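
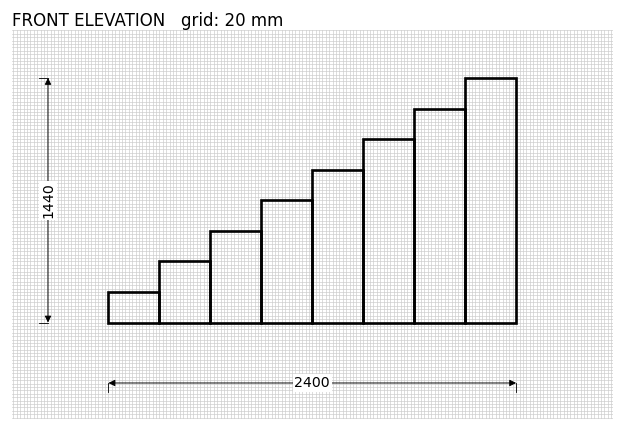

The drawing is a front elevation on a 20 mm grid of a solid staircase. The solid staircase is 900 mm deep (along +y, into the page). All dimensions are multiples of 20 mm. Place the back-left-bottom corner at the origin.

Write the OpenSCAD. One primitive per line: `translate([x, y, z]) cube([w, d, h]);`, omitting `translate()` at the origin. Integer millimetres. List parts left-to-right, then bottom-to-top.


cube([300, 900, 180]);
translate([300, 0, 0]) cube([300, 900, 360]);
translate([600, 0, 0]) cube([300, 900, 540]);
translate([900, 0, 0]) cube([300, 900, 720]);
translate([1200, 0, 0]) cube([300, 900, 900]);
translate([1500, 0, 0]) cube([300, 900, 1080]);
translate([1800, 0, 0]) cube([300, 900, 1260]);
translate([2100, 0, 0]) cube([300, 900, 1440]);


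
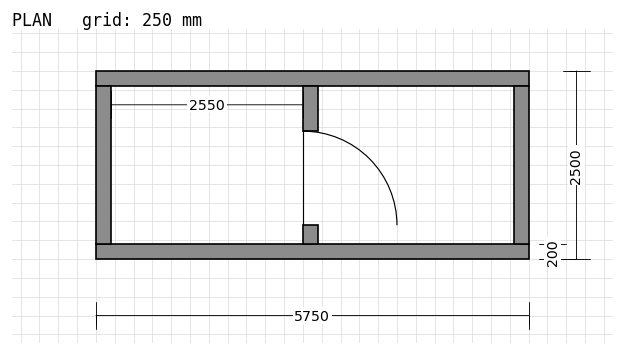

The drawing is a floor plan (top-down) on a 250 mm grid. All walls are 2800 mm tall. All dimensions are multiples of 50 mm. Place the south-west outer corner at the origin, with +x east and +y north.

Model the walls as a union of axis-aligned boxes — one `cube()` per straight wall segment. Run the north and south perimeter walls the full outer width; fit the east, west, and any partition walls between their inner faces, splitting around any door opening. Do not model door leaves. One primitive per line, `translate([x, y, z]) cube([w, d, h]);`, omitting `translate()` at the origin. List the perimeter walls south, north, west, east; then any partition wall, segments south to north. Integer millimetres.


cube([5750, 200, 2800]);
translate([0, 2300, 0]) cube([5750, 200, 2800]);
translate([0, 200, 0]) cube([200, 2100, 2800]);
translate([5550, 200, 0]) cube([200, 2100, 2800]);
translate([2750, 200, 0]) cube([200, 250, 2800]);
translate([2750, 1700, 0]) cube([200, 600, 2800]);


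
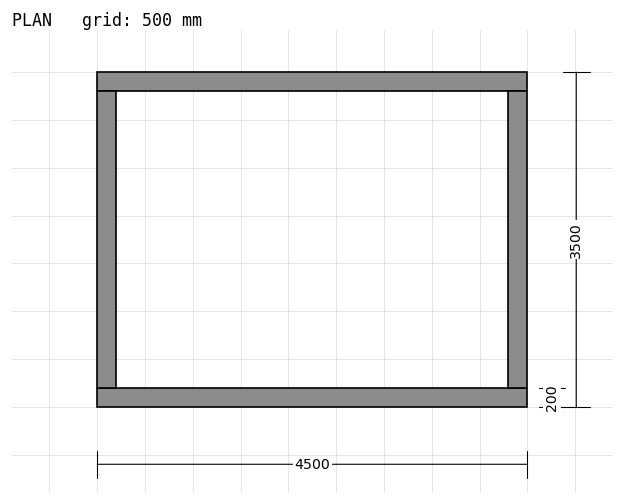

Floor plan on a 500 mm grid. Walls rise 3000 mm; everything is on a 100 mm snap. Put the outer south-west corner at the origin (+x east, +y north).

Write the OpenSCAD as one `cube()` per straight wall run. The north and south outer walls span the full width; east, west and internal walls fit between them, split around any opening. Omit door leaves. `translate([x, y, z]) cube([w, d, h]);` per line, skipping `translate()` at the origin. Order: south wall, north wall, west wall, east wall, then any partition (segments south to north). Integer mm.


cube([4500, 200, 3000]);
translate([0, 3300, 0]) cube([4500, 200, 3000]);
translate([0, 200, 0]) cube([200, 3100, 3000]);
translate([4300, 200, 0]) cube([200, 3100, 3000]);


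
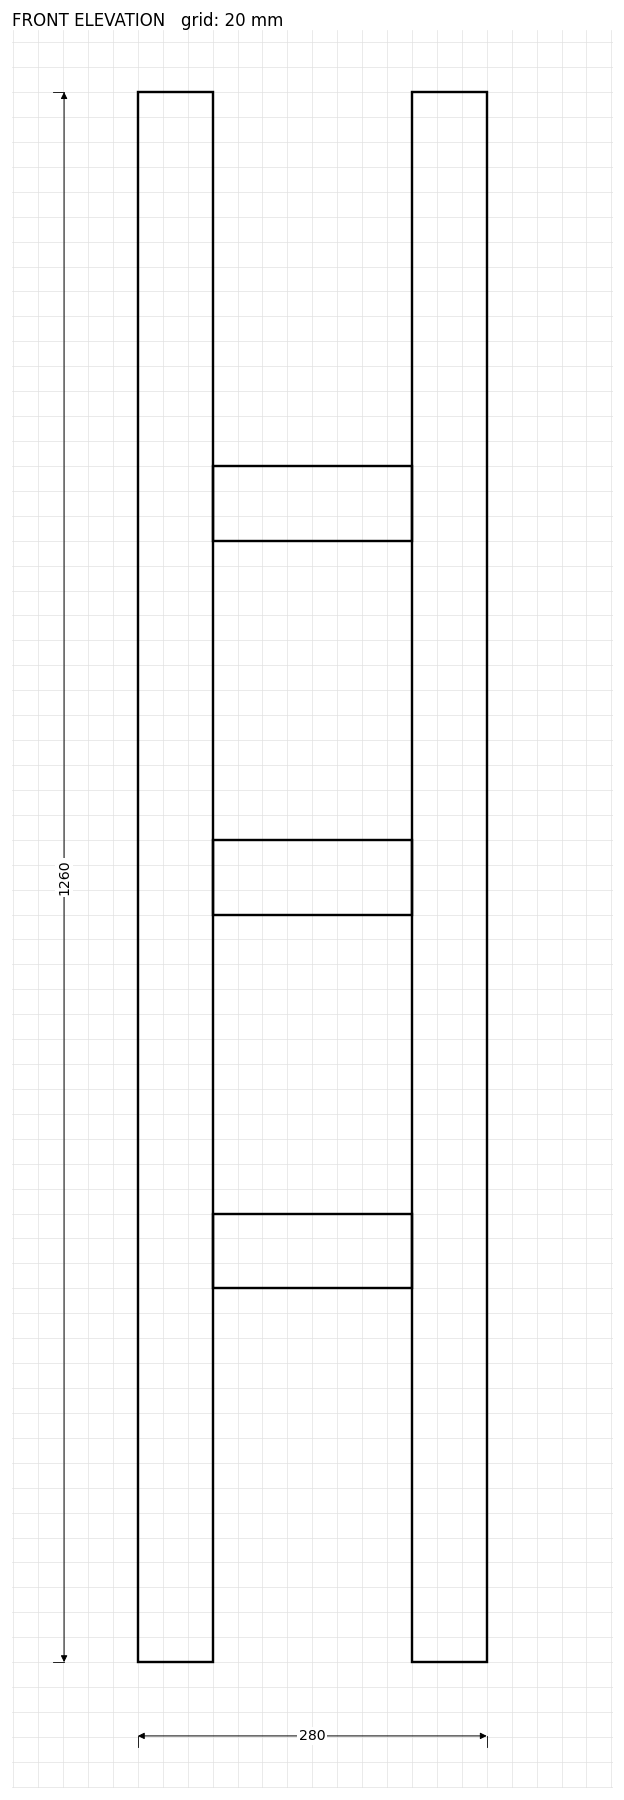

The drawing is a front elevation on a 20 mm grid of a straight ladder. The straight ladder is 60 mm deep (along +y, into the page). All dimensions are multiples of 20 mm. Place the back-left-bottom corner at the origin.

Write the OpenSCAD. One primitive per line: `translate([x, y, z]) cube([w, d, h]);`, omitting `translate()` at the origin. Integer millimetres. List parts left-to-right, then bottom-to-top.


cube([60, 60, 1260]);
translate([60, 0, 300]) cube([160, 60, 60]);
translate([60, 0, 600]) cube([160, 60, 60]);
translate([60, 0, 900]) cube([160, 60, 60]);
translate([220, 0, 0]) cube([60, 60, 1260]);


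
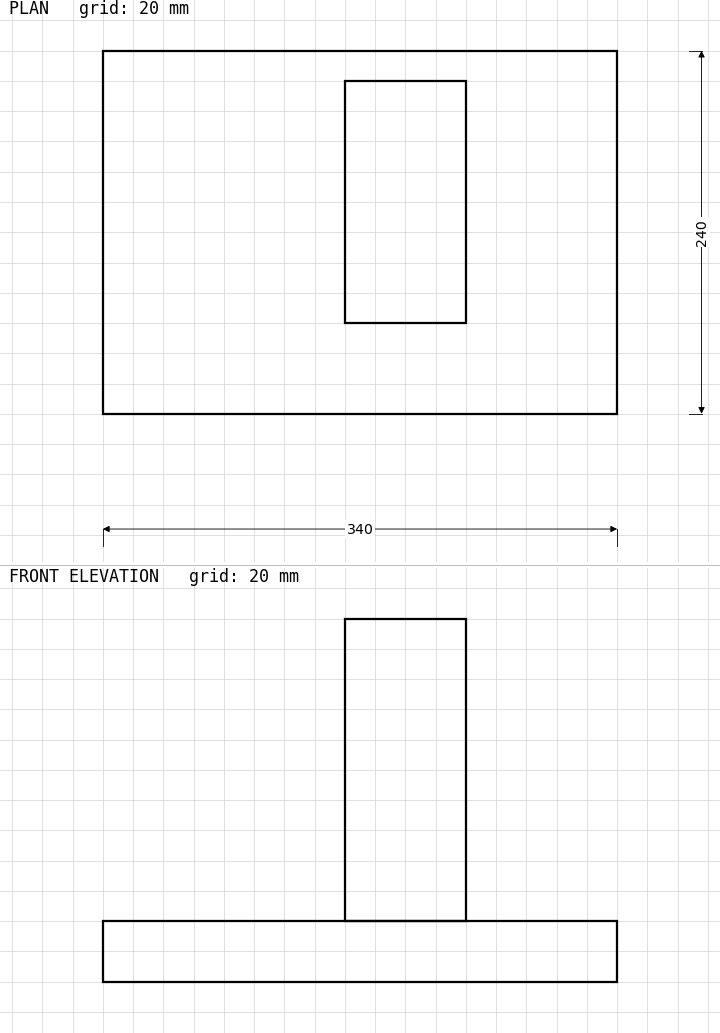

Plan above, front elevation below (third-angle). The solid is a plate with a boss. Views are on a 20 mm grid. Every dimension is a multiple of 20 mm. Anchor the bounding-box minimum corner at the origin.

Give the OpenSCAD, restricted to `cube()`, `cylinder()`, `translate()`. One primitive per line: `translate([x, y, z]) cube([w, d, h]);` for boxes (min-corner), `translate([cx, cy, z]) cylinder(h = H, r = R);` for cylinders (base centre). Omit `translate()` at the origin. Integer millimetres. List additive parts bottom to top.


cube([340, 240, 40]);
translate([160, 60, 40]) cube([80, 160, 200]);


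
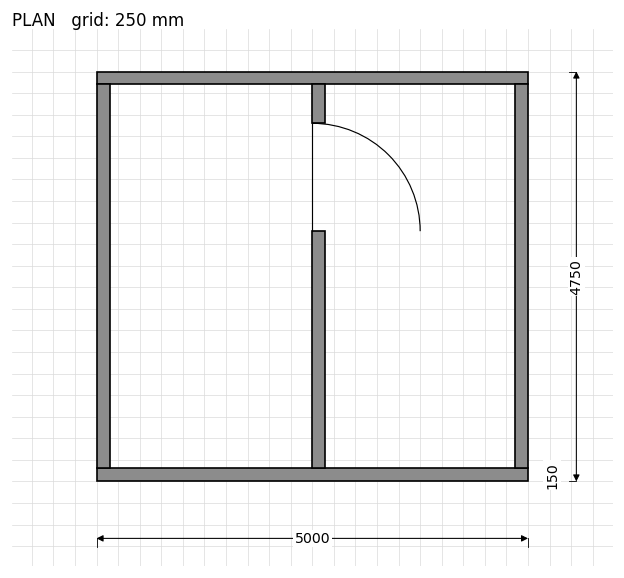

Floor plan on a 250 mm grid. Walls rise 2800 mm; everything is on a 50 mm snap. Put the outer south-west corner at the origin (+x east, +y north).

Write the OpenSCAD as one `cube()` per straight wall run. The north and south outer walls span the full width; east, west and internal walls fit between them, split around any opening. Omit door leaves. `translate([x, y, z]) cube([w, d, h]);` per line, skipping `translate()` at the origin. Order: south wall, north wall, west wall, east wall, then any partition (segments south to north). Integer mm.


cube([5000, 150, 2800]);
translate([0, 4600, 0]) cube([5000, 150, 2800]);
translate([0, 150, 0]) cube([150, 4450, 2800]);
translate([4850, 150, 0]) cube([150, 4450, 2800]);
translate([2500, 150, 0]) cube([150, 2750, 2800]);
translate([2500, 4150, 0]) cube([150, 450, 2800]);


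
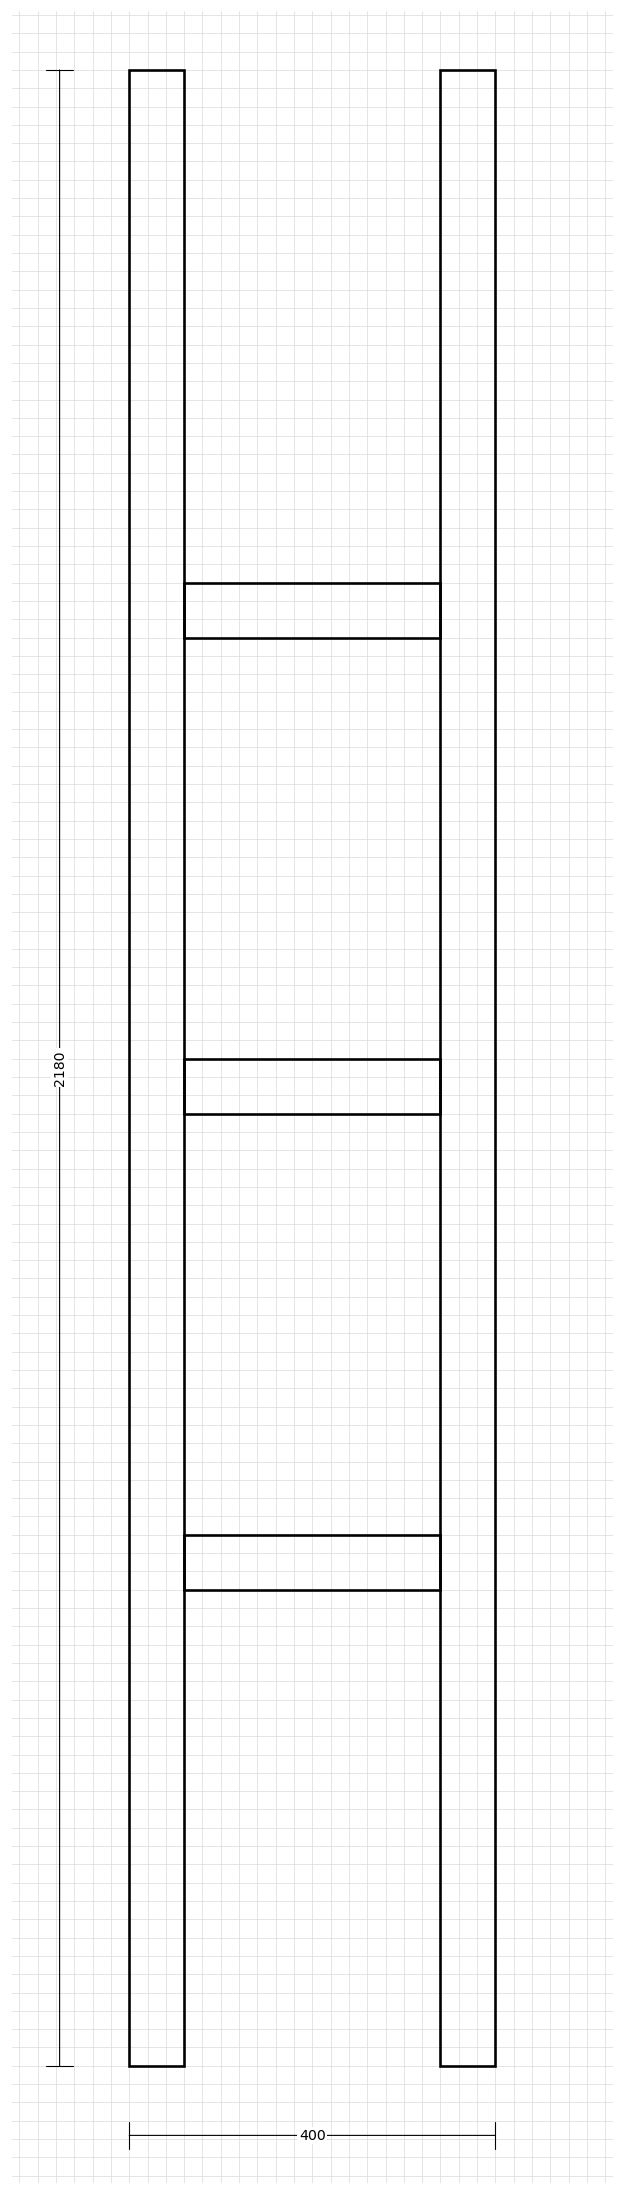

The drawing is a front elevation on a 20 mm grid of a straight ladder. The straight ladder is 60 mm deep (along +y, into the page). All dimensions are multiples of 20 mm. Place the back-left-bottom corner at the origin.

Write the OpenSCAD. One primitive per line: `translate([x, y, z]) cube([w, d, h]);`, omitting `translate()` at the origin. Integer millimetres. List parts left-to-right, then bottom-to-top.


cube([60, 60, 2180]);
translate([60, 0, 520]) cube([280, 60, 60]);
translate([60, 0, 1040]) cube([280, 60, 60]);
translate([60, 0, 1560]) cube([280, 60, 60]);
translate([340, 0, 0]) cube([60, 60, 2180]);


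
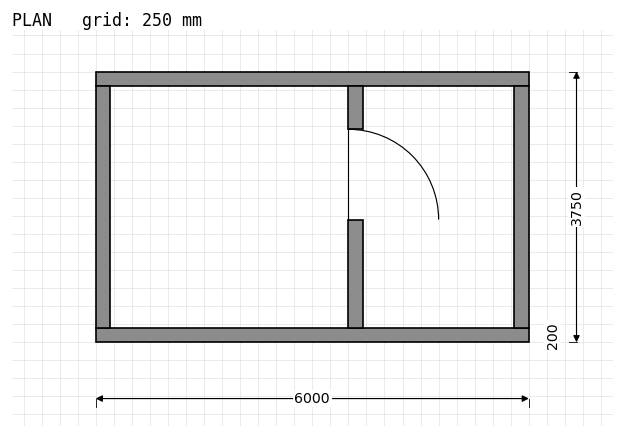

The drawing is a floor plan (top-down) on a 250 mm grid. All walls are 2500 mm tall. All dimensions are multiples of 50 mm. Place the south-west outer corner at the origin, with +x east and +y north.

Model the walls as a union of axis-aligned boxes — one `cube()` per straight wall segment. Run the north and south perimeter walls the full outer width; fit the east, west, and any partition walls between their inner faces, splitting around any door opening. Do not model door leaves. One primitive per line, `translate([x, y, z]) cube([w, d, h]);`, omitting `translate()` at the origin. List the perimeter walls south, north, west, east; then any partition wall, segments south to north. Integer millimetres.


cube([6000, 200, 2500]);
translate([0, 3550, 0]) cube([6000, 200, 2500]);
translate([0, 200, 0]) cube([200, 3350, 2500]);
translate([5800, 200, 0]) cube([200, 3350, 2500]);
translate([3500, 200, 0]) cube([200, 1500, 2500]);
translate([3500, 2950, 0]) cube([200, 600, 2500]);


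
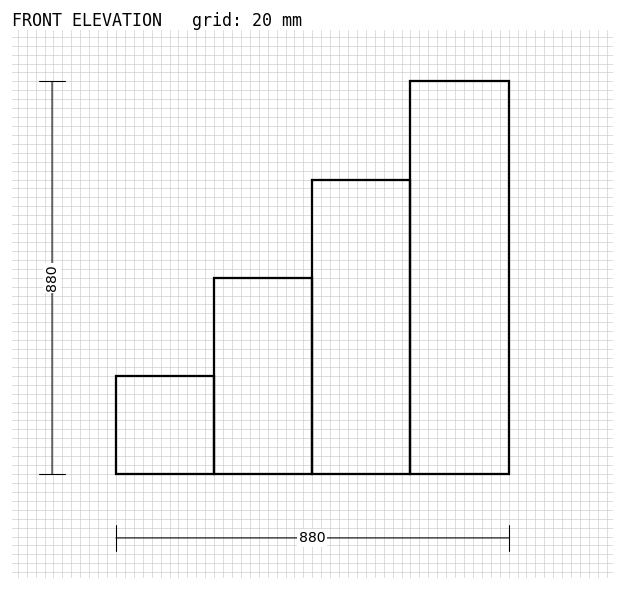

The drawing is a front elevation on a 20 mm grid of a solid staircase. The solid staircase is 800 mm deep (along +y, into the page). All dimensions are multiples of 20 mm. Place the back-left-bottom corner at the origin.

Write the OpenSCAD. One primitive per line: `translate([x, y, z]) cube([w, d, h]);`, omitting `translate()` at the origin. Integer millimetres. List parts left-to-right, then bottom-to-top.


cube([220, 800, 220]);
translate([220, 0, 0]) cube([220, 800, 440]);
translate([440, 0, 0]) cube([220, 800, 660]);
translate([660, 0, 0]) cube([220, 800, 880]);


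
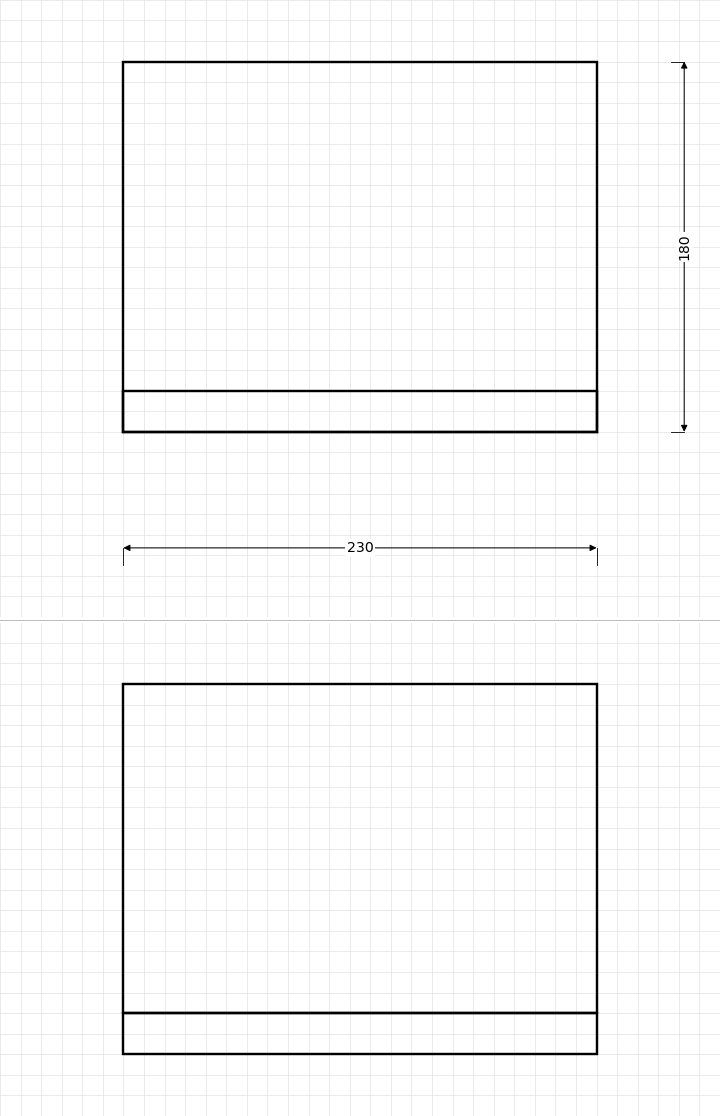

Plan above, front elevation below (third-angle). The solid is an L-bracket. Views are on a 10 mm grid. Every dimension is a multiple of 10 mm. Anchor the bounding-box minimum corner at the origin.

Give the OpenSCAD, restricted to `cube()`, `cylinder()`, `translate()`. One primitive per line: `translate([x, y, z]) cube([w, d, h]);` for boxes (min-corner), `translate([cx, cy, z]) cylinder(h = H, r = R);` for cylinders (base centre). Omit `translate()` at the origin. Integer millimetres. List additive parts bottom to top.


cube([230, 180, 20]);
translate([0, 0, 20]) cube([230, 20, 160]);


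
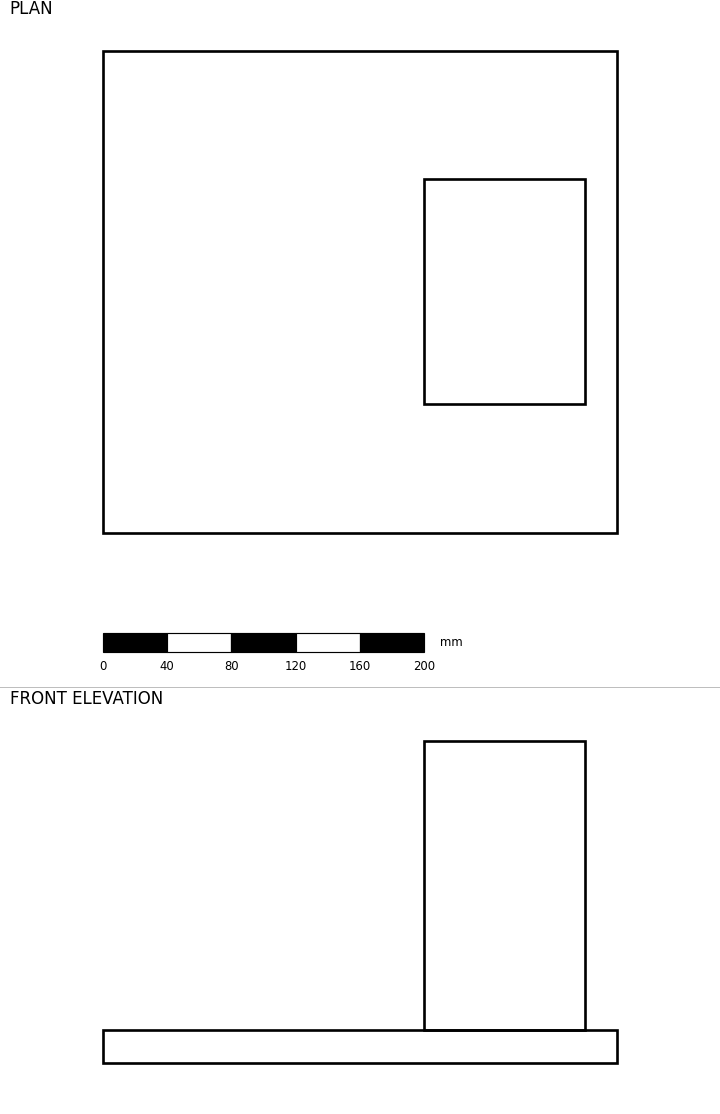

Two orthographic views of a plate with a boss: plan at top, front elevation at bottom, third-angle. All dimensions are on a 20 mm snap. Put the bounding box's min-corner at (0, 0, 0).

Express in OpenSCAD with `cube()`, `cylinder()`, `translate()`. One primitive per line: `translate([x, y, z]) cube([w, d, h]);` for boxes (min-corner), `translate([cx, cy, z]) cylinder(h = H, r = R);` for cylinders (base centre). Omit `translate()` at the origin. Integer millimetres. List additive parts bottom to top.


cube([320, 300, 20]);
translate([200, 80, 20]) cube([100, 140, 180]);


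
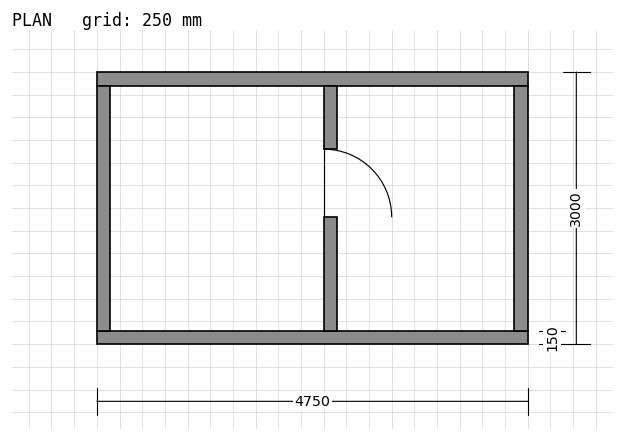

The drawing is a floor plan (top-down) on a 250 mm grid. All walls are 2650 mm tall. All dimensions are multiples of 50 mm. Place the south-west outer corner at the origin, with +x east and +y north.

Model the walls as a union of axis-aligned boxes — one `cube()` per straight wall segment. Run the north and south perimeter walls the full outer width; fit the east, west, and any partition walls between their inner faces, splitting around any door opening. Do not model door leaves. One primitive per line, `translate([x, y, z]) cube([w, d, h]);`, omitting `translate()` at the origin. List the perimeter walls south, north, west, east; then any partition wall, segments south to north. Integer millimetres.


cube([4750, 150, 2650]);
translate([0, 2850, 0]) cube([4750, 150, 2650]);
translate([0, 150, 0]) cube([150, 2700, 2650]);
translate([4600, 150, 0]) cube([150, 2700, 2650]);
translate([2500, 150, 0]) cube([150, 1250, 2650]);
translate([2500, 2150, 0]) cube([150, 700, 2650]);


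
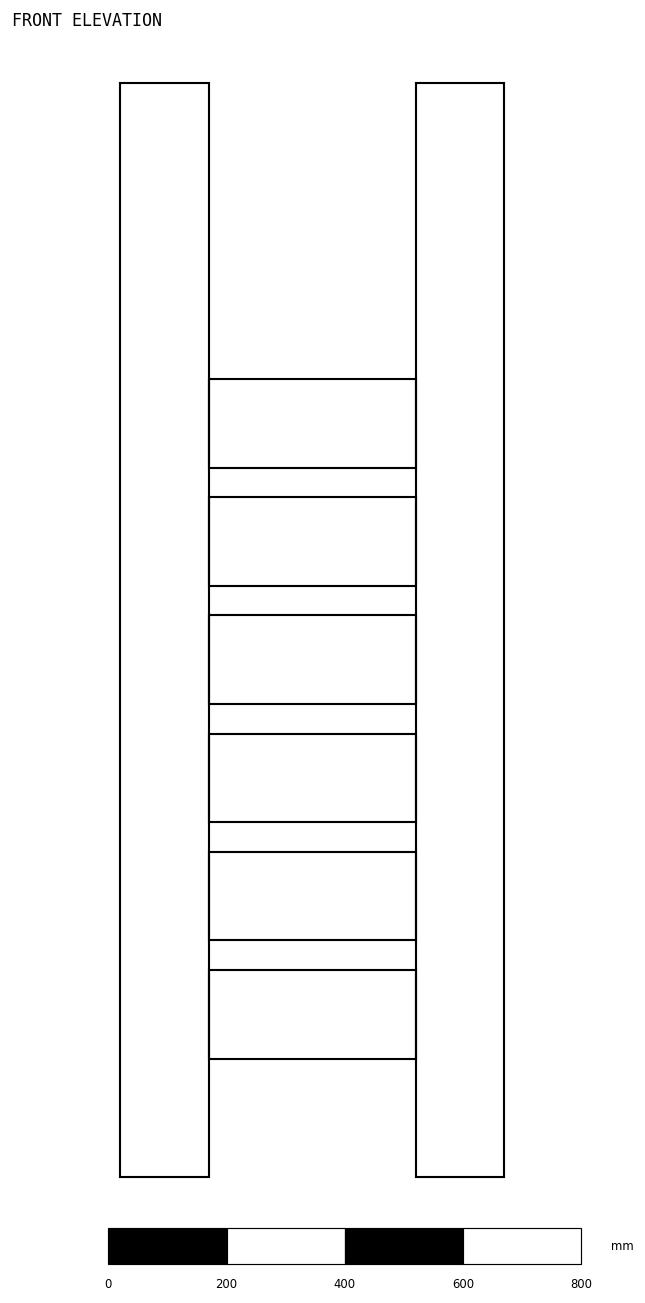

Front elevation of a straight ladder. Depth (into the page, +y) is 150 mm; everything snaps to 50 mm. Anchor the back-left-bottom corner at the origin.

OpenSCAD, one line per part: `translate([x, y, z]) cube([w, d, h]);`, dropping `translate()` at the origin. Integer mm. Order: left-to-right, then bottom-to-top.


cube([150, 150, 1850]);
translate([150, 0, 200]) cube([350, 150, 150]);
translate([150, 0, 400]) cube([350, 150, 150]);
translate([150, 0, 600]) cube([350, 150, 150]);
translate([150, 0, 800]) cube([350, 150, 150]);
translate([150, 0, 1000]) cube([350, 150, 150]);
translate([150, 0, 1200]) cube([350, 150, 150]);
translate([500, 0, 0]) cube([150, 150, 1850]);


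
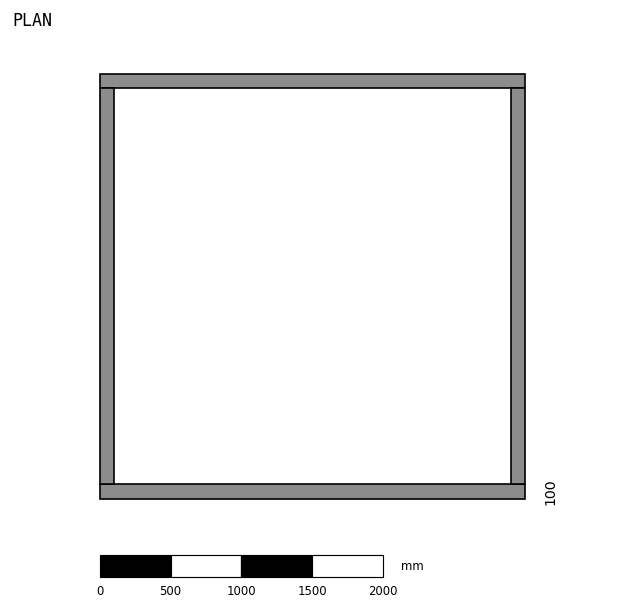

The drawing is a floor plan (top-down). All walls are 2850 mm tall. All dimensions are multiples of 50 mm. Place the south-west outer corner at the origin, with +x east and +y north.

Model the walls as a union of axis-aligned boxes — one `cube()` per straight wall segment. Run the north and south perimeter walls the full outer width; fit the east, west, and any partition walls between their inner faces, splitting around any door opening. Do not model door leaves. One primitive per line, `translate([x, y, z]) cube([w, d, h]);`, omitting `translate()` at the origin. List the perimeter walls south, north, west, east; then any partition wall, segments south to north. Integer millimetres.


cube([3000, 100, 2850]);
translate([0, 2900, 0]) cube([3000, 100, 2850]);
translate([0, 100, 0]) cube([100, 2800, 2850]);
translate([2900, 100, 0]) cube([100, 2800, 2850]);


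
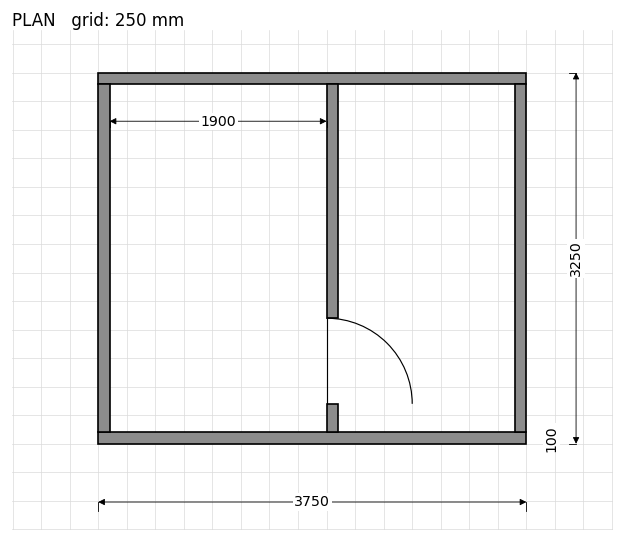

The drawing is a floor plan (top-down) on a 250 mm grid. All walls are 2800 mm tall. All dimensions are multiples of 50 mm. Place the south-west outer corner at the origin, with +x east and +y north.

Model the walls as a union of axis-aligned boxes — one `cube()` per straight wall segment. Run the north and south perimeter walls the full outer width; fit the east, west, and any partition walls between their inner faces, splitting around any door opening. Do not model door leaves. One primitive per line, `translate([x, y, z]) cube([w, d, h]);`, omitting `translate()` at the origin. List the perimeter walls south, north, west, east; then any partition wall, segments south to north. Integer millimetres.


cube([3750, 100, 2800]);
translate([0, 3150, 0]) cube([3750, 100, 2800]);
translate([0, 100, 0]) cube([100, 3050, 2800]);
translate([3650, 100, 0]) cube([100, 3050, 2800]);
translate([2000, 100, 0]) cube([100, 250, 2800]);
translate([2000, 1100, 0]) cube([100, 2050, 2800]);


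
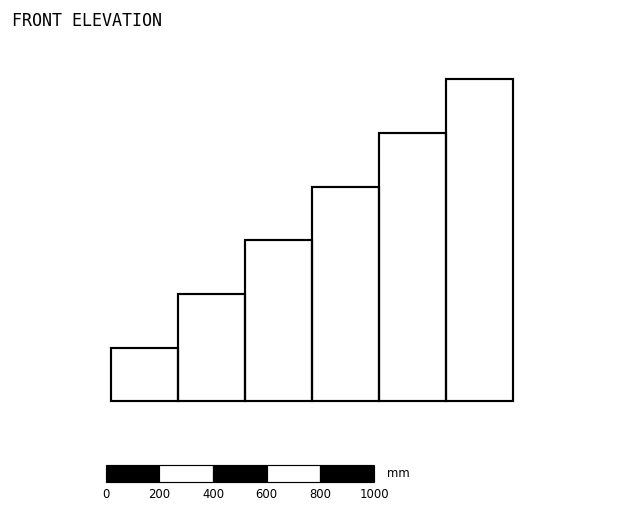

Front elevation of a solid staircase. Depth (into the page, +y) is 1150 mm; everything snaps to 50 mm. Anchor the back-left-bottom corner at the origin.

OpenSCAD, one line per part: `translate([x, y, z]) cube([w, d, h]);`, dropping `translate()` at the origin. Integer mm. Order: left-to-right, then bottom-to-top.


cube([250, 1150, 200]);
translate([250, 0, 0]) cube([250, 1150, 400]);
translate([500, 0, 0]) cube([250, 1150, 600]);
translate([750, 0, 0]) cube([250, 1150, 800]);
translate([1000, 0, 0]) cube([250, 1150, 1000]);
translate([1250, 0, 0]) cube([250, 1150, 1200]);


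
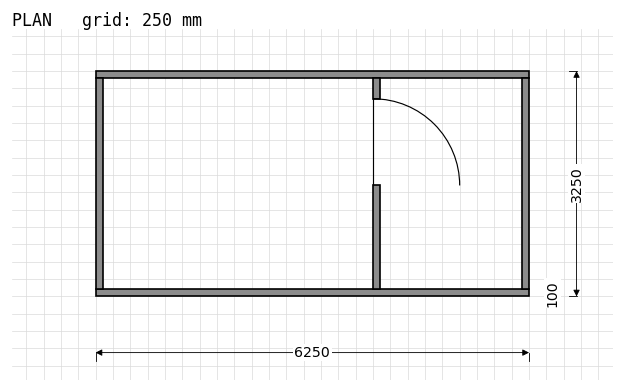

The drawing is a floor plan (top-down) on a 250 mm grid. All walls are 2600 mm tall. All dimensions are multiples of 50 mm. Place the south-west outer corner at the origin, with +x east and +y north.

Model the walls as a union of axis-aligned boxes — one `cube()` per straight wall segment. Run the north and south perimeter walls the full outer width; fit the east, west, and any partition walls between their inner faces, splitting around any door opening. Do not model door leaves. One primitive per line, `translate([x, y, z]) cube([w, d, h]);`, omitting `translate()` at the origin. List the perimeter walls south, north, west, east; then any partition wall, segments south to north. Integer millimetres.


cube([6250, 100, 2600]);
translate([0, 3150, 0]) cube([6250, 100, 2600]);
translate([0, 100, 0]) cube([100, 3050, 2600]);
translate([6150, 100, 0]) cube([100, 3050, 2600]);
translate([4000, 100, 0]) cube([100, 1500, 2600]);
translate([4000, 2850, 0]) cube([100, 300, 2600]);


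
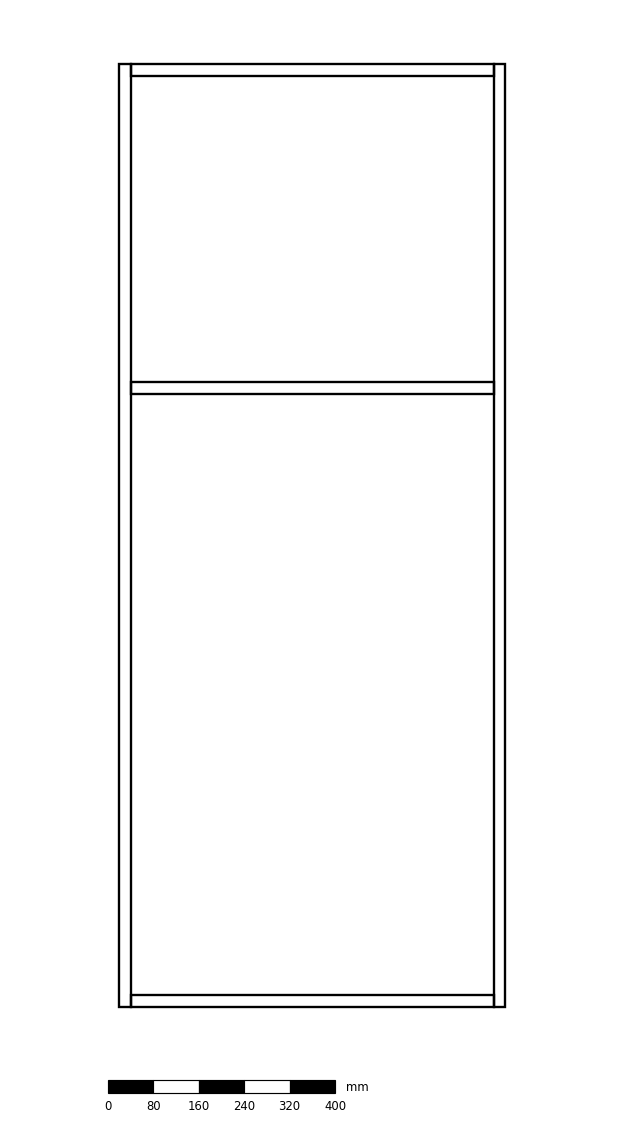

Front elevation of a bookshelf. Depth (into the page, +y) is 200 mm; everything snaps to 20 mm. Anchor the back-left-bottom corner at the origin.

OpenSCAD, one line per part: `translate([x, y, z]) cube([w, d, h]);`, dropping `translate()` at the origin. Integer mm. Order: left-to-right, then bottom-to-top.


cube([20, 200, 1660]);
translate([20, 0, 0]) cube([640, 200, 20]);
translate([20, 0, 1080]) cube([640, 200, 20]);
translate([20, 0, 1640]) cube([640, 200, 20]);
translate([660, 0, 0]) cube([20, 200, 1660]);


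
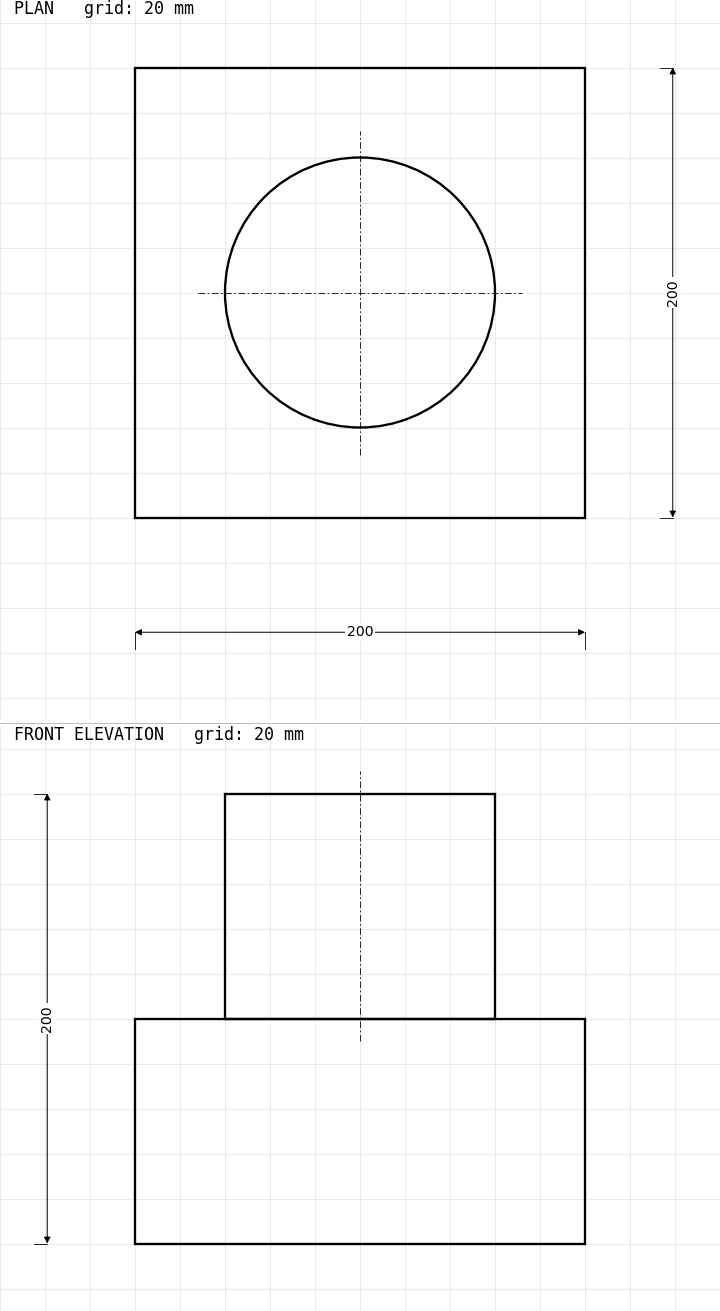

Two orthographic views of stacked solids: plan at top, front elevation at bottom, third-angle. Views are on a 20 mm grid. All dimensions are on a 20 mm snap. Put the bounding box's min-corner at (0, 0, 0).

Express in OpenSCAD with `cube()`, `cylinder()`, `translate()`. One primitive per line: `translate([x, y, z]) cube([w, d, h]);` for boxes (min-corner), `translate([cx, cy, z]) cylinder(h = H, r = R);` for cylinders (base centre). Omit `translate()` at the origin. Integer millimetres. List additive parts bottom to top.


cube([200, 200, 100]);
translate([100, 100, 100]) cylinder(h = 100, r = 60);


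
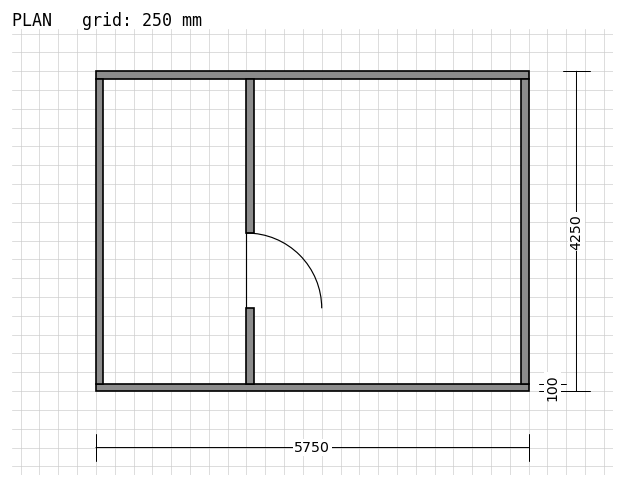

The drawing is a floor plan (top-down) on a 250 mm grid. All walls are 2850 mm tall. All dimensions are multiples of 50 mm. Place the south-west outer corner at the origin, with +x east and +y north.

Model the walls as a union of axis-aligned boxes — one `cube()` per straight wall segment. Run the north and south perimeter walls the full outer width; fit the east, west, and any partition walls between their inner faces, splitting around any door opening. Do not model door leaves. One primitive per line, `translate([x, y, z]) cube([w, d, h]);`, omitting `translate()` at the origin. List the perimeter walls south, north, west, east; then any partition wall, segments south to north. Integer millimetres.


cube([5750, 100, 2850]);
translate([0, 4150, 0]) cube([5750, 100, 2850]);
translate([0, 100, 0]) cube([100, 4050, 2850]);
translate([5650, 100, 0]) cube([100, 4050, 2850]);
translate([2000, 100, 0]) cube([100, 1000, 2850]);
translate([2000, 2100, 0]) cube([100, 2050, 2850]);


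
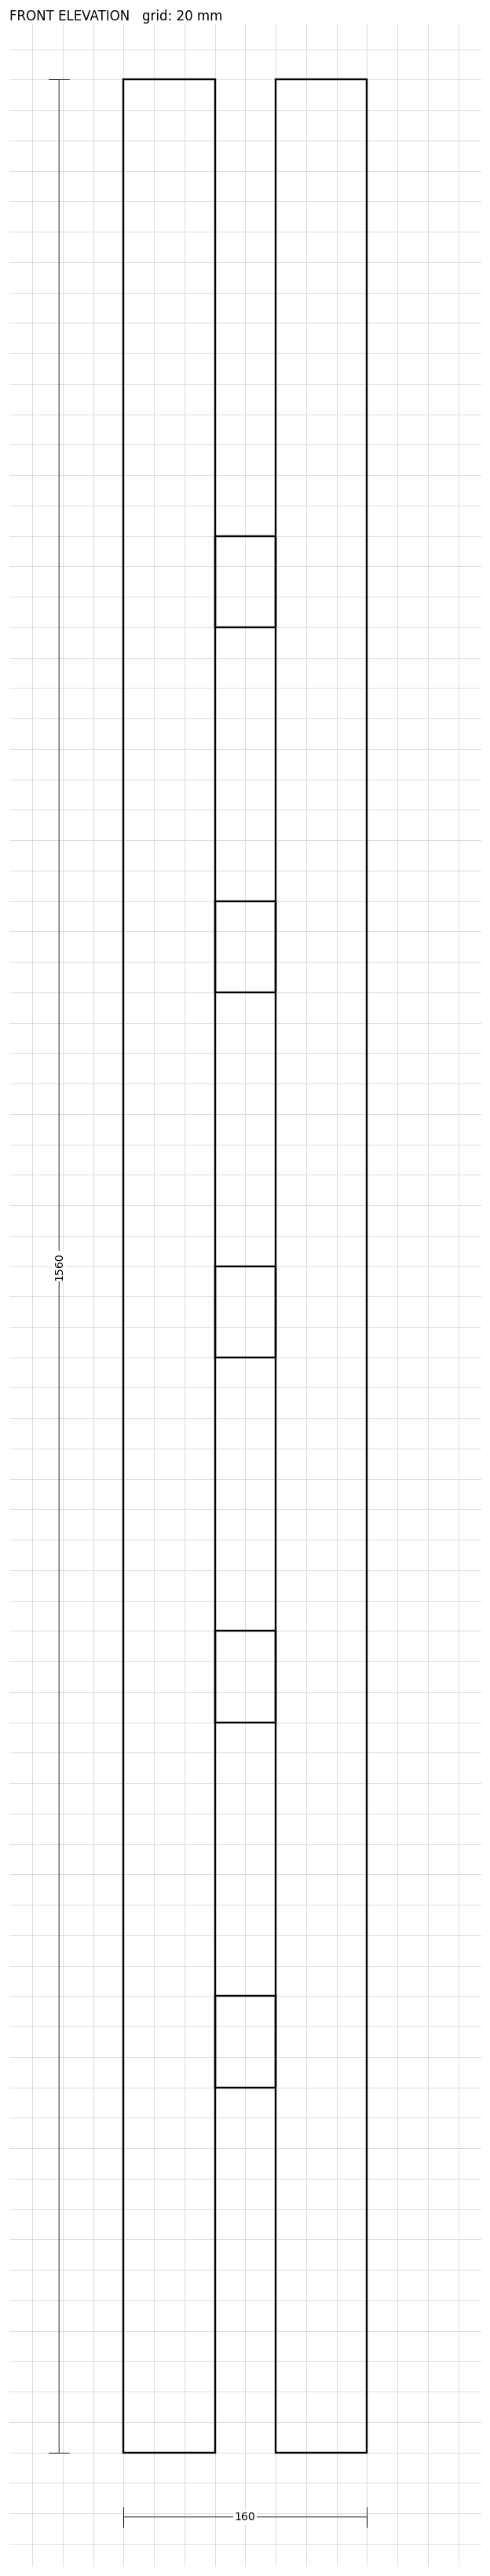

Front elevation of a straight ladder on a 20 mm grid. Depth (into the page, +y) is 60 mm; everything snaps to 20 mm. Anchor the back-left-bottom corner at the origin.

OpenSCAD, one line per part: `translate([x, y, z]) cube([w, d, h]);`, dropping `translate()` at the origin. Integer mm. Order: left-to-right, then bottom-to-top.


cube([60, 60, 1560]);
translate([60, 0, 240]) cube([40, 60, 60]);
translate([60, 0, 480]) cube([40, 60, 60]);
translate([60, 0, 720]) cube([40, 60, 60]);
translate([60, 0, 960]) cube([40, 60, 60]);
translate([60, 0, 1200]) cube([40, 60, 60]);
translate([100, 0, 0]) cube([60, 60, 1560]);


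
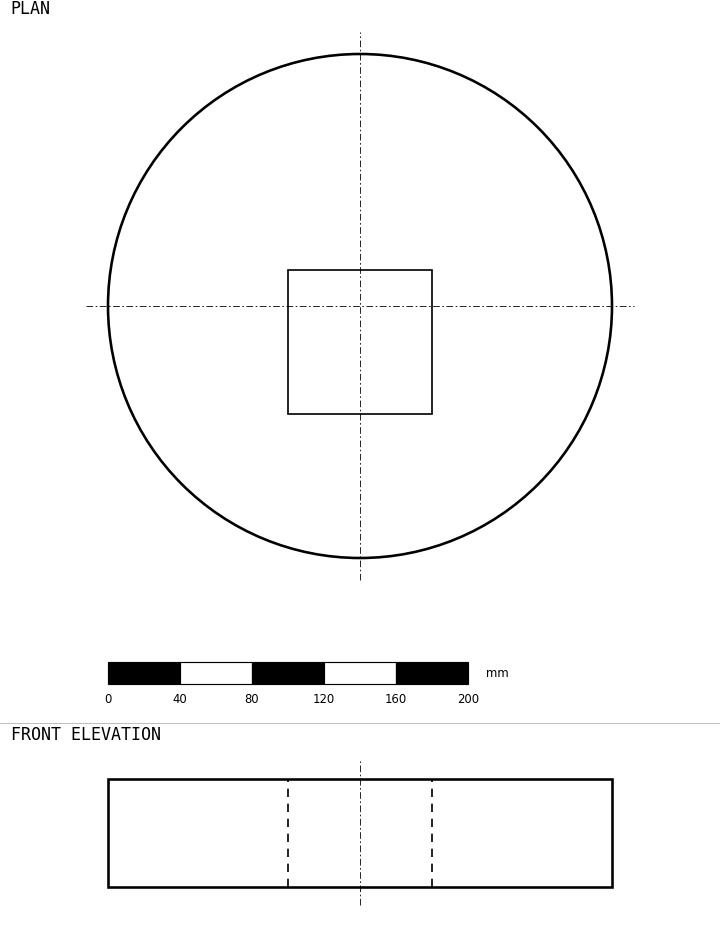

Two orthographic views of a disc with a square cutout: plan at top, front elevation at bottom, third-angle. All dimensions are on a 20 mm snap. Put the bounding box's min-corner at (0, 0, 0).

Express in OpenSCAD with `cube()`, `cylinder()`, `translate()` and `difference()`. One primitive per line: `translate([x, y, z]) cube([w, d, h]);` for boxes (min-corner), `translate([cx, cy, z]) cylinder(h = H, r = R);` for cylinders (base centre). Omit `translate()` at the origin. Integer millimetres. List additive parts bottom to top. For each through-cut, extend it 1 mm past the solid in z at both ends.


difference() {
  translate([140, 140, 0]) cylinder(h = 60, r = 140);
  translate([100, 80, -1]) cube([80, 80, 62]);
}


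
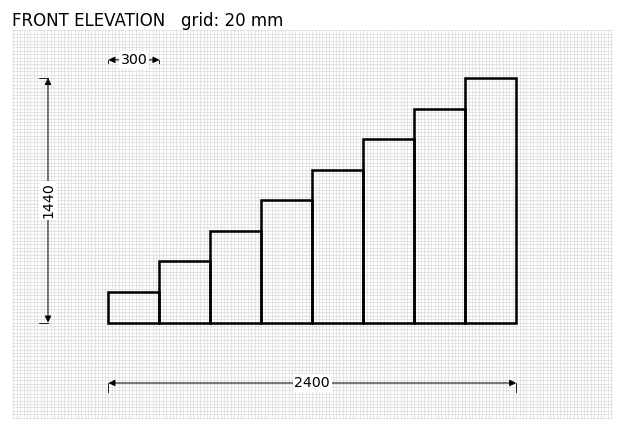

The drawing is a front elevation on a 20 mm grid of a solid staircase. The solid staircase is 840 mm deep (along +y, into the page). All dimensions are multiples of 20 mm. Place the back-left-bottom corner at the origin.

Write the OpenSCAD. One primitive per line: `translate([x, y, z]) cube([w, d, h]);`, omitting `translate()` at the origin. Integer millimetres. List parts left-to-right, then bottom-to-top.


cube([300, 840, 180]);
translate([300, 0, 0]) cube([300, 840, 360]);
translate([600, 0, 0]) cube([300, 840, 540]);
translate([900, 0, 0]) cube([300, 840, 720]);
translate([1200, 0, 0]) cube([300, 840, 900]);
translate([1500, 0, 0]) cube([300, 840, 1080]);
translate([1800, 0, 0]) cube([300, 840, 1260]);
translate([2100, 0, 0]) cube([300, 840, 1440]);


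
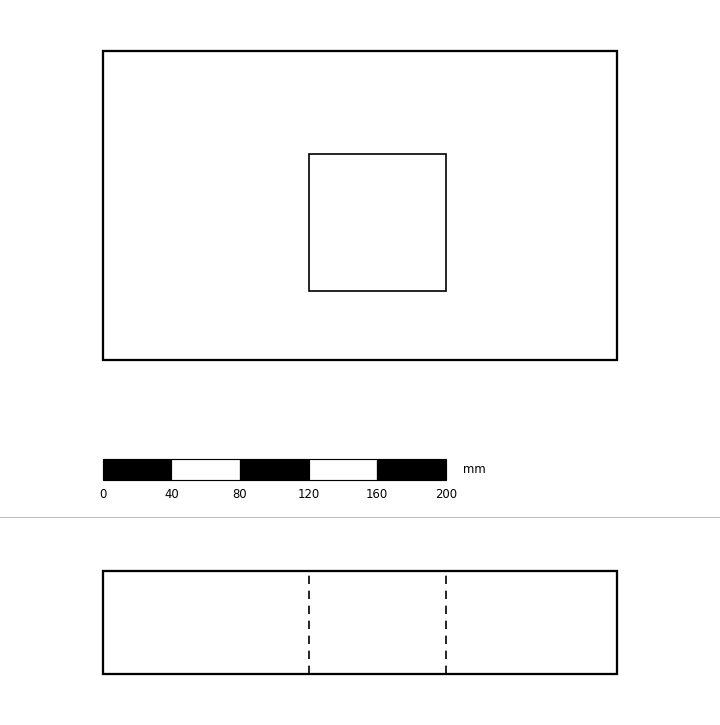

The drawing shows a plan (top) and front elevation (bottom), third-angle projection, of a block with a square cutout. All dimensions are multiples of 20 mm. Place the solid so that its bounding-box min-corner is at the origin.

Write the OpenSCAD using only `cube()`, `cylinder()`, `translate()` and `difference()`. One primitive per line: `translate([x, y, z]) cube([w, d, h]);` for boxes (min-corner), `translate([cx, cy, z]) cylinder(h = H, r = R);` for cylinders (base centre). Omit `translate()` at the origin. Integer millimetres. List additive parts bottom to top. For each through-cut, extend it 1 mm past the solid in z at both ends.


difference() {
  cube([300, 180, 60]);
  translate([120, 40, -1]) cube([80, 80, 62]);
}


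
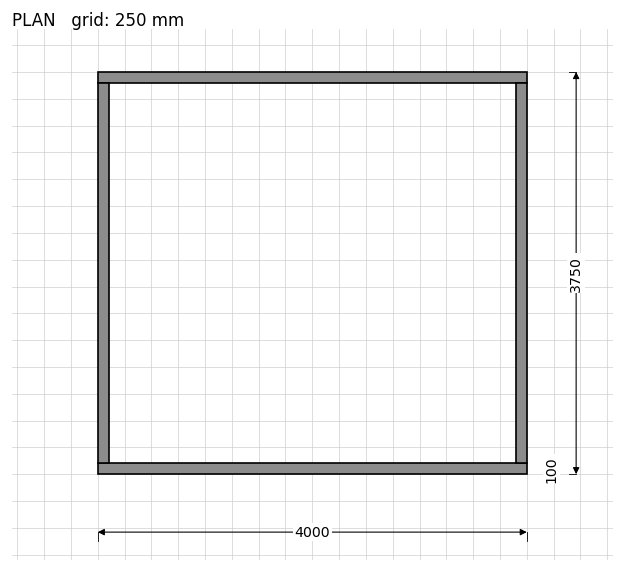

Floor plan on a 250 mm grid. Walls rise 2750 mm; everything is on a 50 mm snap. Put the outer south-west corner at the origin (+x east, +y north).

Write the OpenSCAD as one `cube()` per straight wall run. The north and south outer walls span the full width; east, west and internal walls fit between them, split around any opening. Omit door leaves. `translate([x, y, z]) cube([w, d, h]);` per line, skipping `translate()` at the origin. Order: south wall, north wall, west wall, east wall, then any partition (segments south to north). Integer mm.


cube([4000, 100, 2750]);
translate([0, 3650, 0]) cube([4000, 100, 2750]);
translate([0, 100, 0]) cube([100, 3550, 2750]);
translate([3900, 100, 0]) cube([100, 3550, 2750]);


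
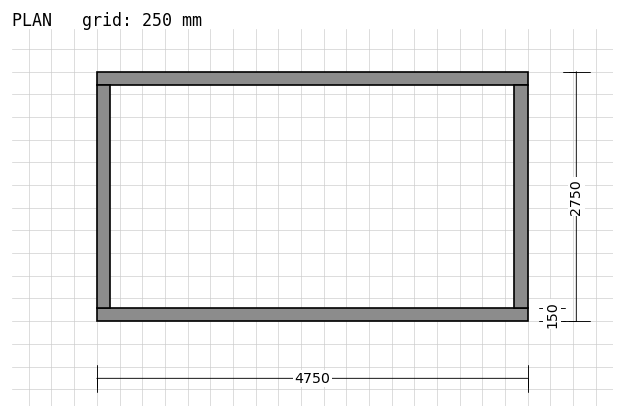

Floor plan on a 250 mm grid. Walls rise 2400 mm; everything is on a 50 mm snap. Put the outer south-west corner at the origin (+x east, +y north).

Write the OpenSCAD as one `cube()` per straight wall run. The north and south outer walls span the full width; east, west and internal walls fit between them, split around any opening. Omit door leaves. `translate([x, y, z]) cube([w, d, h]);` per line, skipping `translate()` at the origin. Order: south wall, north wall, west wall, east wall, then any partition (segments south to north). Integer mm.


cube([4750, 150, 2400]);
translate([0, 2600, 0]) cube([4750, 150, 2400]);
translate([0, 150, 0]) cube([150, 2450, 2400]);
translate([4600, 150, 0]) cube([150, 2450, 2400]);


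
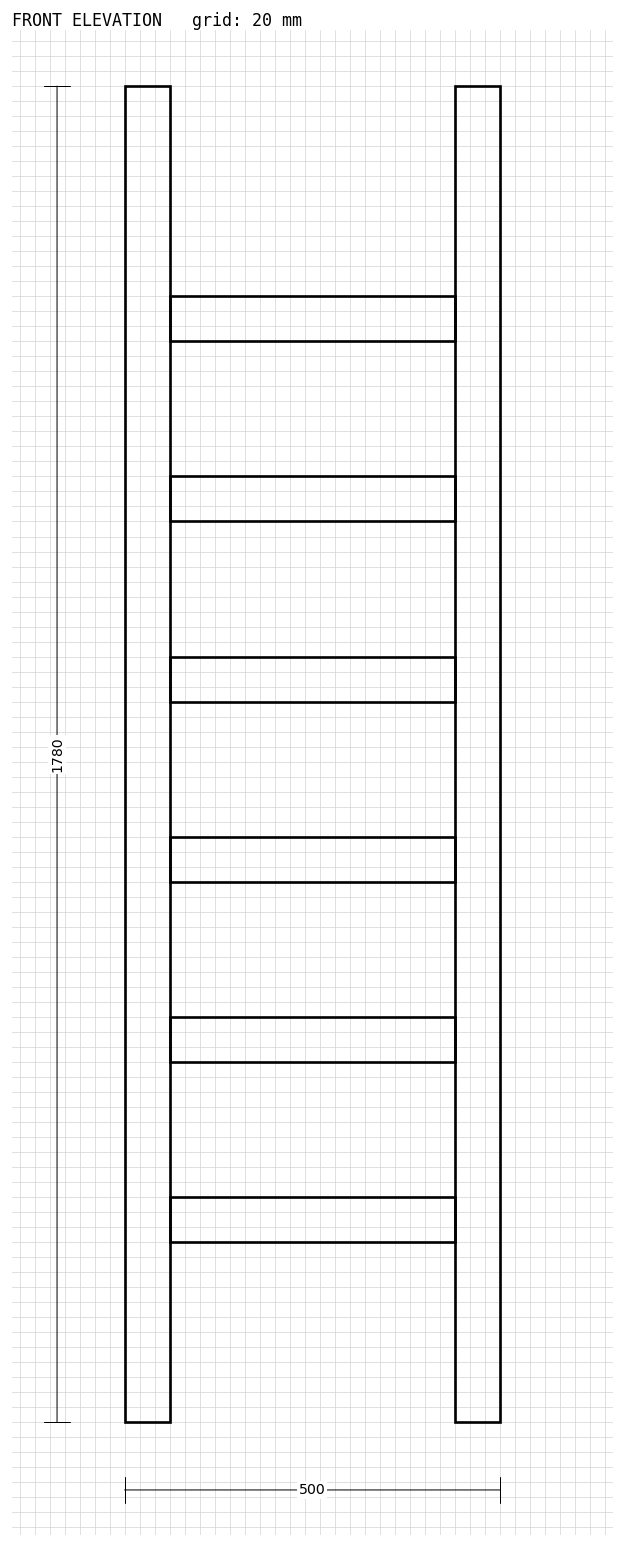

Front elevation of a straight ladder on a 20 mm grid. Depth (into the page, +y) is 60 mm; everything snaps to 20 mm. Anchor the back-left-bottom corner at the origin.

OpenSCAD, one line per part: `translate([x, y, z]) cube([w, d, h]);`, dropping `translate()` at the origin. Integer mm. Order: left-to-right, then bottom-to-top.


cube([60, 60, 1780]);
translate([60, 0, 240]) cube([380, 60, 60]);
translate([60, 0, 480]) cube([380, 60, 60]);
translate([60, 0, 720]) cube([380, 60, 60]);
translate([60, 0, 960]) cube([380, 60, 60]);
translate([60, 0, 1200]) cube([380, 60, 60]);
translate([60, 0, 1440]) cube([380, 60, 60]);
translate([440, 0, 0]) cube([60, 60, 1780]);


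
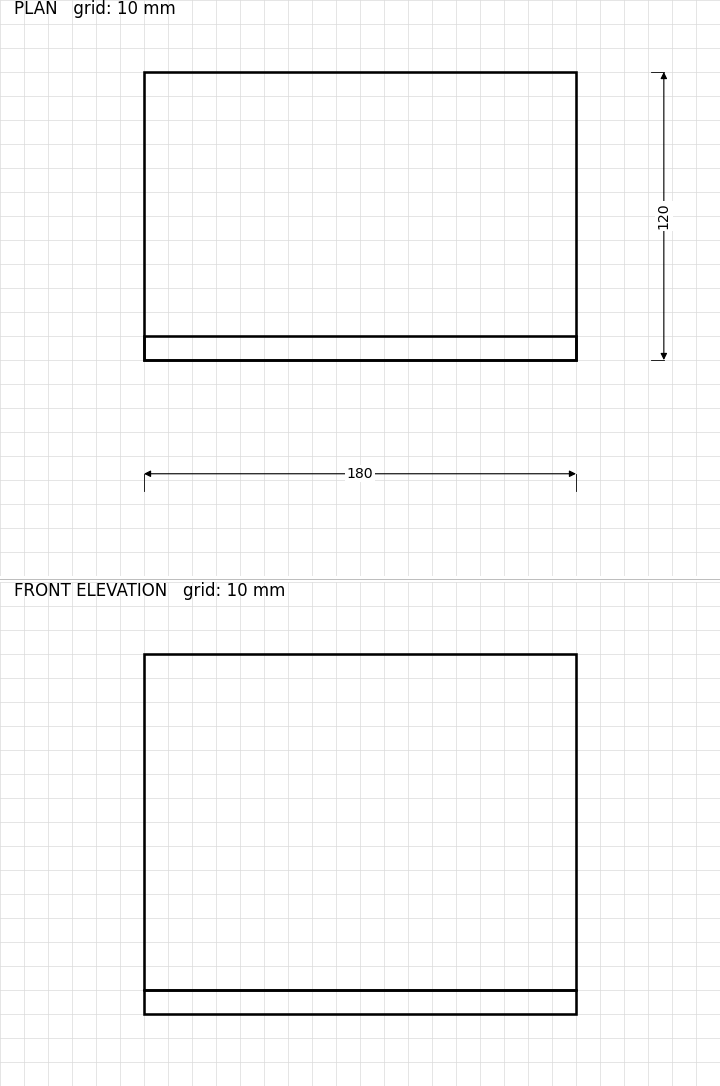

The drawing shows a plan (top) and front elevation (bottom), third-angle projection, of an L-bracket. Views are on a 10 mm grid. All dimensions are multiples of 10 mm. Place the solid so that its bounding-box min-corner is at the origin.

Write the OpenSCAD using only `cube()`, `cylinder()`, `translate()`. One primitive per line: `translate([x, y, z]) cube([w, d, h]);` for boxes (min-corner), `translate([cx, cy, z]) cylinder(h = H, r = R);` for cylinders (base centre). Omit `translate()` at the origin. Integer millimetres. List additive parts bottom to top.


cube([180, 120, 10]);
translate([0, 0, 10]) cube([180, 10, 140]);


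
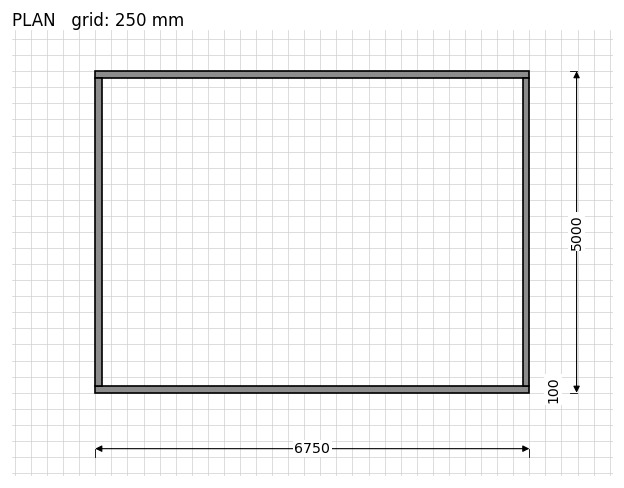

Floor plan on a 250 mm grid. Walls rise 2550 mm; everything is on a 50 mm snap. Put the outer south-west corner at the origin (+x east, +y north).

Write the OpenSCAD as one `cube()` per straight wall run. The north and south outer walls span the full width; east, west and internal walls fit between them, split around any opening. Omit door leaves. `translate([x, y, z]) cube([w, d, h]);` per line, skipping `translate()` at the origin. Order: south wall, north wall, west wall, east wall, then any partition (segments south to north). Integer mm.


cube([6750, 100, 2550]);
translate([0, 4900, 0]) cube([6750, 100, 2550]);
translate([0, 100, 0]) cube([100, 4800, 2550]);
translate([6650, 100, 0]) cube([100, 4800, 2550]);


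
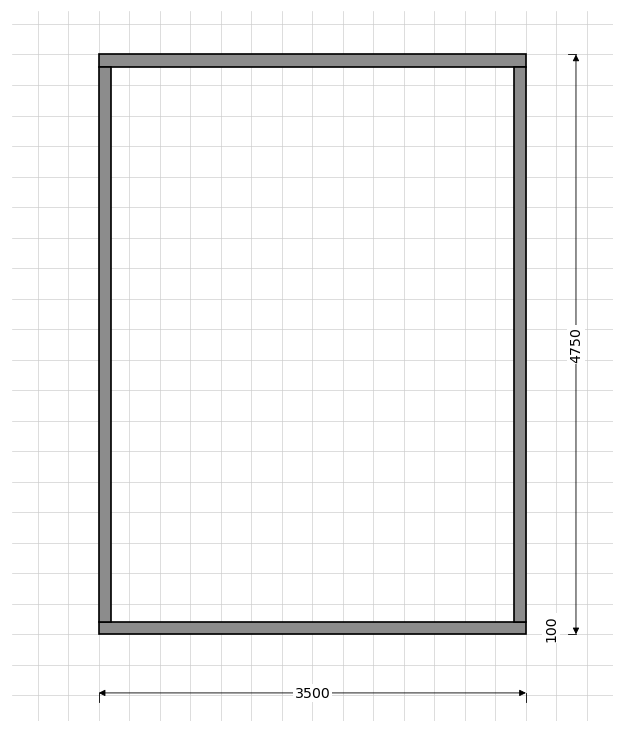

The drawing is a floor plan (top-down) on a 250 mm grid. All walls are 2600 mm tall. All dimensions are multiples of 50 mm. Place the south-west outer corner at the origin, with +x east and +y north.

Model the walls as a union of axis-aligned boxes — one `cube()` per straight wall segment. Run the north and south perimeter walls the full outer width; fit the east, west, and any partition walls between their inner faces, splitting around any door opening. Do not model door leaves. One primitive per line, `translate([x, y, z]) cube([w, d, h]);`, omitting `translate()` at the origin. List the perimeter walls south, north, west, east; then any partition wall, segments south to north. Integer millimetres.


cube([3500, 100, 2600]);
translate([0, 4650, 0]) cube([3500, 100, 2600]);
translate([0, 100, 0]) cube([100, 4550, 2600]);
translate([3400, 100, 0]) cube([100, 4550, 2600]);


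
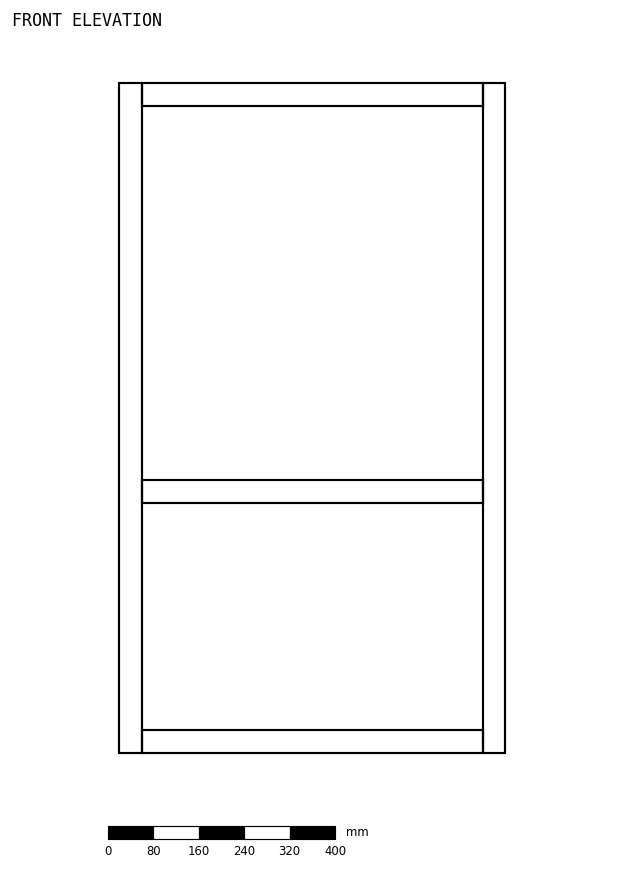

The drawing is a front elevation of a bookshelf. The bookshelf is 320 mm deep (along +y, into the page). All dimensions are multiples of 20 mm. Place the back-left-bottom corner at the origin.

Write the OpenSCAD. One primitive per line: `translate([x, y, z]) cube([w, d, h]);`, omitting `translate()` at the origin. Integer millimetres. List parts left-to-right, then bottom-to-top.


cube([40, 320, 1180]);
translate([40, 0, 0]) cube([600, 320, 40]);
translate([40, 0, 440]) cube([600, 320, 40]);
translate([40, 0, 1140]) cube([600, 320, 40]);
translate([640, 0, 0]) cube([40, 320, 1180]);


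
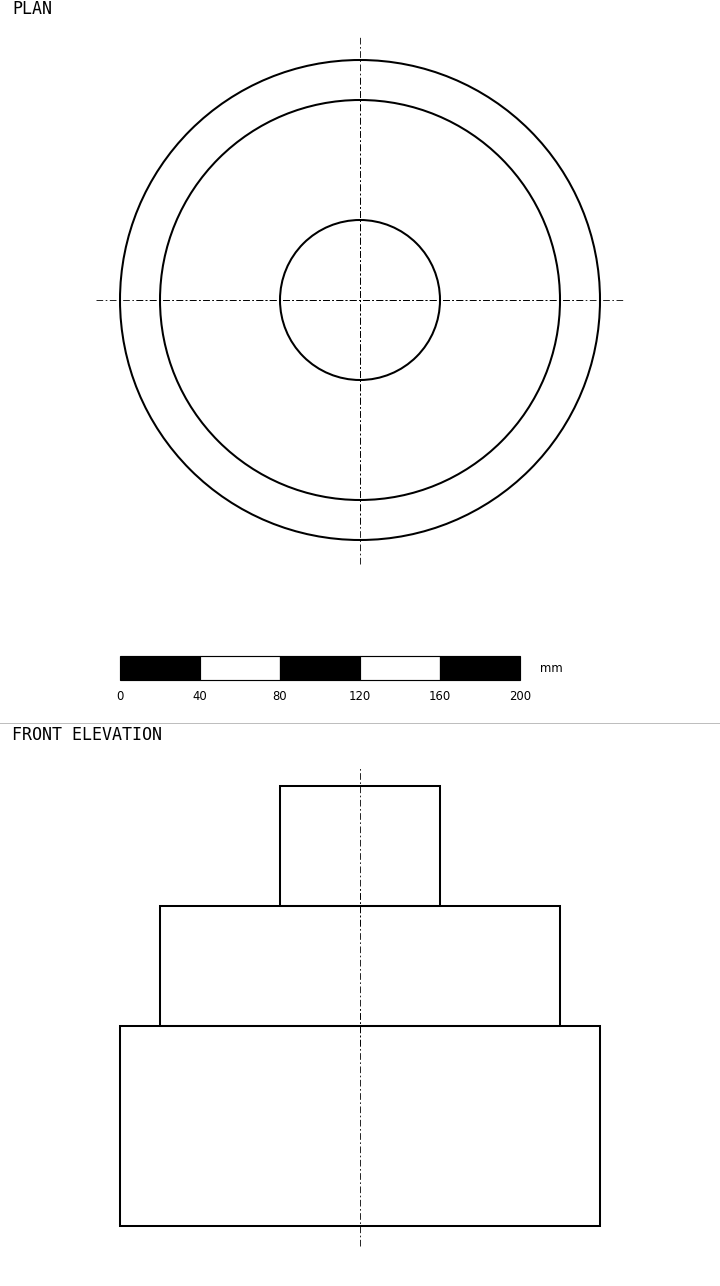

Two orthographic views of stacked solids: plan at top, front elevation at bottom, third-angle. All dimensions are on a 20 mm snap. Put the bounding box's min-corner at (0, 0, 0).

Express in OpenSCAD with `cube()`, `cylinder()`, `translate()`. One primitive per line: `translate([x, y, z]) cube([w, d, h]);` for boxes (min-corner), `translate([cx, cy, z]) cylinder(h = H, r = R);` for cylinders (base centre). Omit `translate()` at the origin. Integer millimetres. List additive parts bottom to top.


translate([120, 120, 0]) cylinder(h = 100, r = 120);
translate([120, 120, 100]) cylinder(h = 60, r = 100);
translate([120, 120, 160]) cylinder(h = 60, r = 40);


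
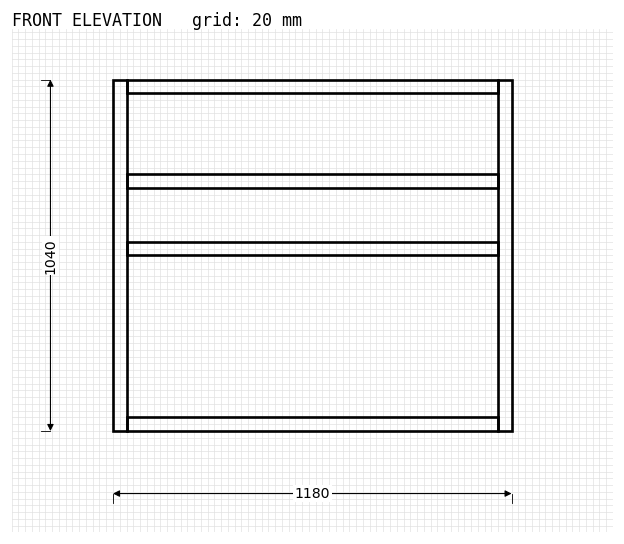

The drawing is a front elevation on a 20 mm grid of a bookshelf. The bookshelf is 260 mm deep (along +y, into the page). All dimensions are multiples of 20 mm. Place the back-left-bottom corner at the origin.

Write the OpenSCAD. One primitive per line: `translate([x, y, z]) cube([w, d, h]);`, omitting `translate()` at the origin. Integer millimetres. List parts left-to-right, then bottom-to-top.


cube([40, 260, 1040]);
translate([40, 0, 0]) cube([1100, 260, 40]);
translate([40, 0, 520]) cube([1100, 260, 40]);
translate([40, 0, 720]) cube([1100, 260, 40]);
translate([40, 0, 1000]) cube([1100, 260, 40]);
translate([1140, 0, 0]) cube([40, 260, 1040]);


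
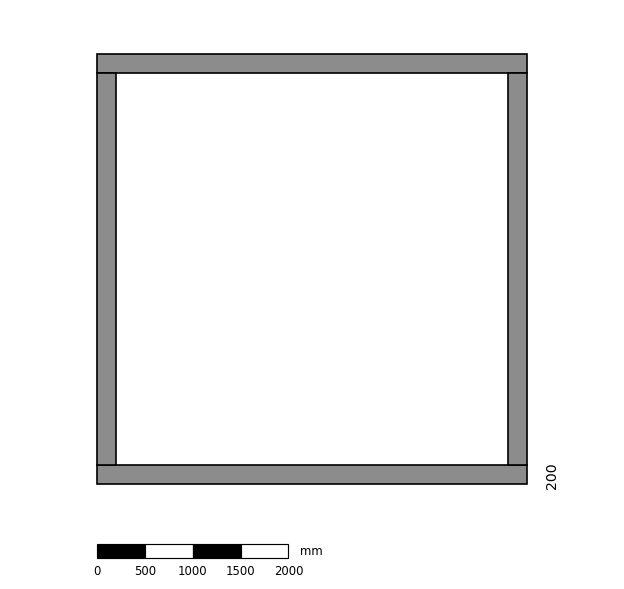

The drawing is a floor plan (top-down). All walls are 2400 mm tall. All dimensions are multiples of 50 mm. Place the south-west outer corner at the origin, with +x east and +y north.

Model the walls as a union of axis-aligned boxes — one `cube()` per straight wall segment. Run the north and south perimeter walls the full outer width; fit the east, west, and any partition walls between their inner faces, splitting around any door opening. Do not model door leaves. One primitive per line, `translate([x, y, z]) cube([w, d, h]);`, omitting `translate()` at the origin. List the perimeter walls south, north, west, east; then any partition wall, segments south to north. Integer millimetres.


cube([4500, 200, 2400]);
translate([0, 4300, 0]) cube([4500, 200, 2400]);
translate([0, 200, 0]) cube([200, 4100, 2400]);
translate([4300, 200, 0]) cube([200, 4100, 2400]);


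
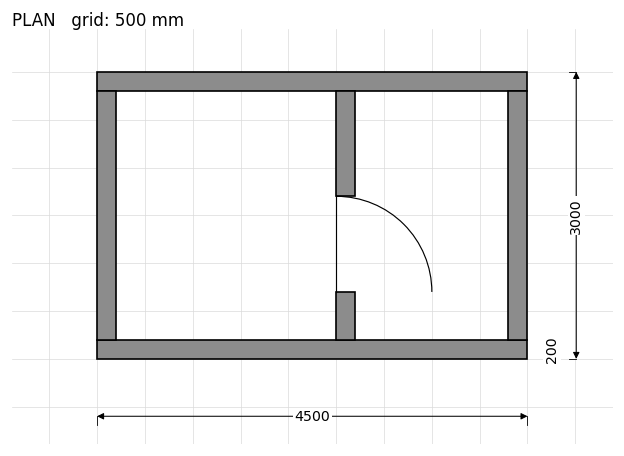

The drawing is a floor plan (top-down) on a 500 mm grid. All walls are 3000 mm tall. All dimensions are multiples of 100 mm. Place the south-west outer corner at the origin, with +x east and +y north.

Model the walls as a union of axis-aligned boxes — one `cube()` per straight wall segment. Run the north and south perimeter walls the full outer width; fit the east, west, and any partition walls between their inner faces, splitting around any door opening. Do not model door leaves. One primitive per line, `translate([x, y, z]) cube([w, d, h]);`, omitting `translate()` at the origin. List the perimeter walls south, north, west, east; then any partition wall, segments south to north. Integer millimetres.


cube([4500, 200, 3000]);
translate([0, 2800, 0]) cube([4500, 200, 3000]);
translate([0, 200, 0]) cube([200, 2600, 3000]);
translate([4300, 200, 0]) cube([200, 2600, 3000]);
translate([2500, 200, 0]) cube([200, 500, 3000]);
translate([2500, 1700, 0]) cube([200, 1100, 3000]);


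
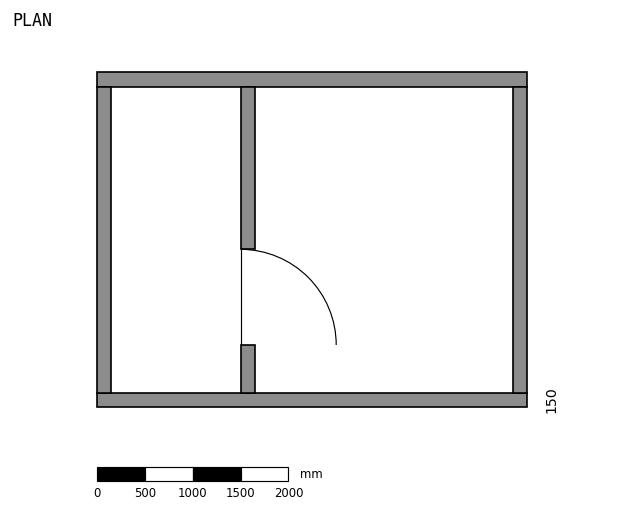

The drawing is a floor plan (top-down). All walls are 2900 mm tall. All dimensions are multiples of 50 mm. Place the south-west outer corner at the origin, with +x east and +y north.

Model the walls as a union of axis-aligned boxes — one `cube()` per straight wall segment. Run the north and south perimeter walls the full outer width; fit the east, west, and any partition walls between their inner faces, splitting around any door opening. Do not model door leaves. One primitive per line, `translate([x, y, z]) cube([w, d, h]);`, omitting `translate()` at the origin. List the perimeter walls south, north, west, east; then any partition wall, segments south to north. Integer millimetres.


cube([4500, 150, 2900]);
translate([0, 3350, 0]) cube([4500, 150, 2900]);
translate([0, 150, 0]) cube([150, 3200, 2900]);
translate([4350, 150, 0]) cube([150, 3200, 2900]);
translate([1500, 150, 0]) cube([150, 500, 2900]);
translate([1500, 1650, 0]) cube([150, 1700, 2900]);


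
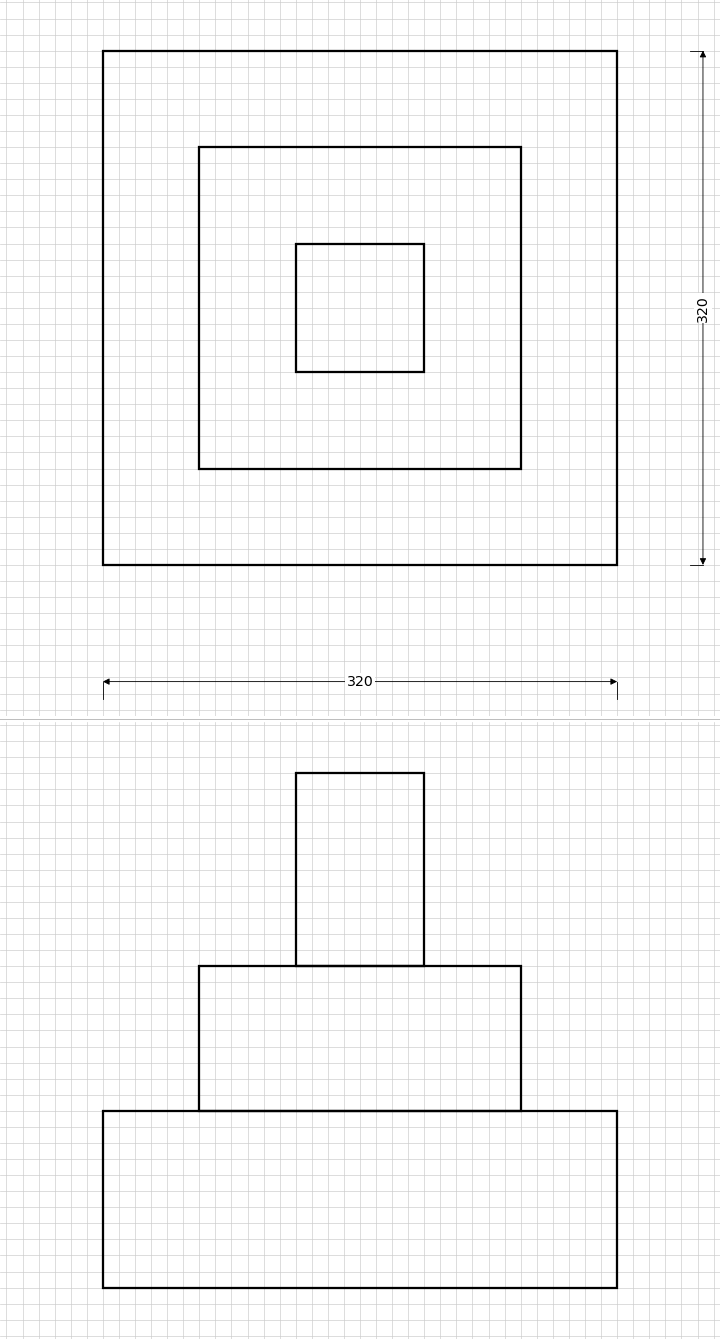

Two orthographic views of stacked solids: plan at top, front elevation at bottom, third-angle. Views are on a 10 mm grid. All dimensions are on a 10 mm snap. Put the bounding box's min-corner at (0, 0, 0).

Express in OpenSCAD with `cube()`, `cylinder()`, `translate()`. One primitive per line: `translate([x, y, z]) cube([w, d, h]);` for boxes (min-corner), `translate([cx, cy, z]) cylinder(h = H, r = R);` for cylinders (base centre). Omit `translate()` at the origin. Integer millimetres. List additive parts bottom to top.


cube([320, 320, 110]);
translate([60, 60, 110]) cube([200, 200, 90]);
translate([120, 120, 200]) cube([80, 80, 120]);


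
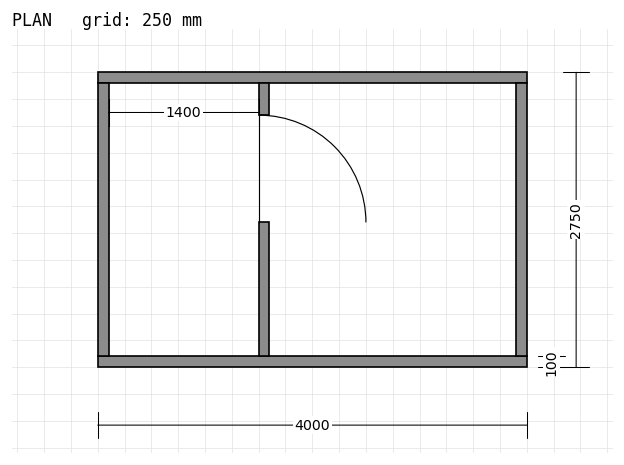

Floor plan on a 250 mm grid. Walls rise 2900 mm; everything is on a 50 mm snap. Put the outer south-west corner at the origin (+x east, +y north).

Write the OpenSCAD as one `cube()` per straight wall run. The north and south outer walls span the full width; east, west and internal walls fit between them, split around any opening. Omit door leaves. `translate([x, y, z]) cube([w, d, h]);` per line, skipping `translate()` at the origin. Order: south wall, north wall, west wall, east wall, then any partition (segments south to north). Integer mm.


cube([4000, 100, 2900]);
translate([0, 2650, 0]) cube([4000, 100, 2900]);
translate([0, 100, 0]) cube([100, 2550, 2900]);
translate([3900, 100, 0]) cube([100, 2550, 2900]);
translate([1500, 100, 0]) cube([100, 1250, 2900]);
translate([1500, 2350, 0]) cube([100, 300, 2900]);
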